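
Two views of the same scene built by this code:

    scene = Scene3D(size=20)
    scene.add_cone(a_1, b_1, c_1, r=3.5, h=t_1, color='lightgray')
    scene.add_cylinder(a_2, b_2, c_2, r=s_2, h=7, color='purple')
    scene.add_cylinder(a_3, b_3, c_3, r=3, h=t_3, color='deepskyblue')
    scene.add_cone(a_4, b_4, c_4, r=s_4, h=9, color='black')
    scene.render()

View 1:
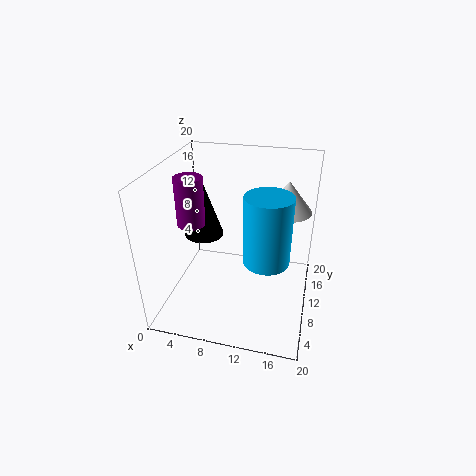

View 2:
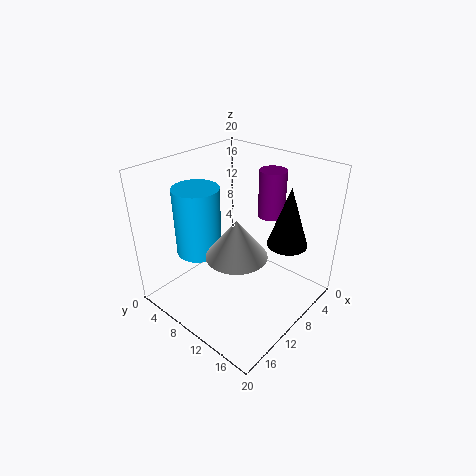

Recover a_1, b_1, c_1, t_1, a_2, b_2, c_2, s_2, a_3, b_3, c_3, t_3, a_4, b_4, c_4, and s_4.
a_1 = 16, b_1 = 15, c_1 = 12.5, t_1 = 4.5, a_2 = 3, b_2 = 10.5, c_2 = 11, s_2 = 2, a_3 = 14.5, b_3 = 7, c_3 = 9, t_3 = 9, a_4 = 3.5, b_4 = 14, c_4 = 7.5, s_4 = 3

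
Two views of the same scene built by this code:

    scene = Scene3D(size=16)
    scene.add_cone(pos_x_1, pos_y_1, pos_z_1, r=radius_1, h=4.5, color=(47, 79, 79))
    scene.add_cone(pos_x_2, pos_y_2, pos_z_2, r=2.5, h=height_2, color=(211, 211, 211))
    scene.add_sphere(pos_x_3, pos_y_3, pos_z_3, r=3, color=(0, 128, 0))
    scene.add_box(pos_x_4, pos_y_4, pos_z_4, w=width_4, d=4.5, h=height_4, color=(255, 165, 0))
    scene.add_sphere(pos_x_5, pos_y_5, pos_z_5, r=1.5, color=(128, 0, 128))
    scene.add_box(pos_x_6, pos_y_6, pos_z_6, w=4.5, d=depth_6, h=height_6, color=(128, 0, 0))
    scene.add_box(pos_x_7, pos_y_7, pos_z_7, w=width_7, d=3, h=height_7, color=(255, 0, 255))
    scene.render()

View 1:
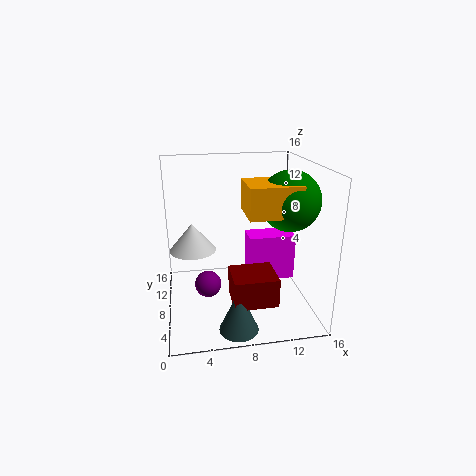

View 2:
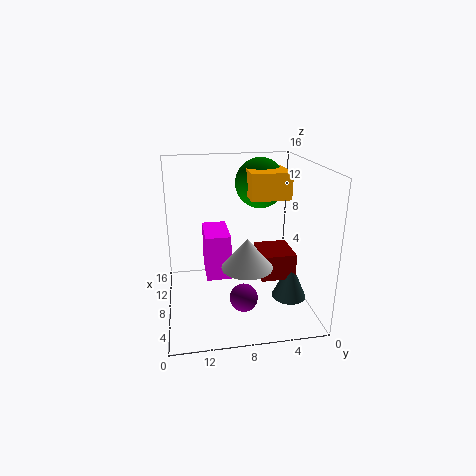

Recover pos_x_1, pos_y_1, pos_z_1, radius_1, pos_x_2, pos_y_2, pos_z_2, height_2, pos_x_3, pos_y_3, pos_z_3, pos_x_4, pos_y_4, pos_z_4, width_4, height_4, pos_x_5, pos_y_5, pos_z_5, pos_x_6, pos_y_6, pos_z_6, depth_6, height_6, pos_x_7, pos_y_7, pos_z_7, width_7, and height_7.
pos_x_1 = 7; pos_y_1 = 2; pos_z_1 = 0.5; radius_1 = 2; pos_x_2 = 3; pos_y_2 = 8; pos_z_2 = 7; height_2 = 3; pos_x_3 = 12.5; pos_y_3 = 4.5; pos_z_3 = 13; pos_x_4 = 8; pos_y_4 = 2; pos_z_4 = 12; width_4 = 5; height_4 = 3; pos_x_5 = 4.5; pos_y_5 = 8; pos_z_5 = 2.5; pos_x_6 = 6.5; pos_y_6 = 1.5; pos_z_6 = 3; depth_6 = 4; height_6 = 3; pos_x_7 = 9.5; pos_y_7 = 8.5; pos_z_7 = 2; width_7 = 5.5; height_7 = 5.5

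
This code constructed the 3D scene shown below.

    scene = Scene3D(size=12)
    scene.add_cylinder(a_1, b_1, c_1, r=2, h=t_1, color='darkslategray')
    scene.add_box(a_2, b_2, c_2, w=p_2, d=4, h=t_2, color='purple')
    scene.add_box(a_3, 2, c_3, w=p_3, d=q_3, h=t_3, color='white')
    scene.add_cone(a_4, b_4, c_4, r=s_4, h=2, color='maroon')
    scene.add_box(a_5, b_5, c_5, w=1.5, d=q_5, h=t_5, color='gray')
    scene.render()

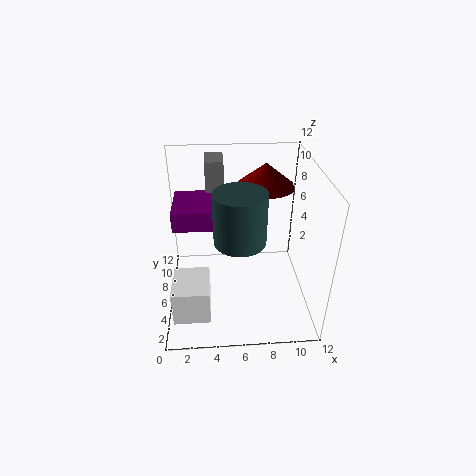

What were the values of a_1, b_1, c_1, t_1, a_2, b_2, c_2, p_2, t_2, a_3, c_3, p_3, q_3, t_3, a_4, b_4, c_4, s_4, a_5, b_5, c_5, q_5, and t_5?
a_1 = 6
b_1 = 4
c_1 = 7
t_1 = 4
a_2 = 1
b_2 = 4
c_2 = 8
p_2 = 3.5
t_2 = 1.5
a_3 = 0.5
c_3 = 0.5
p_3 = 3
q_3 = 3.5
t_3 = 3
a_4 = 8.5
b_4 = 8.5
c_4 = 9.5
s_4 = 2.5
a_5 = 3.5
b_5 = 7.5
c_5 = 8.5
q_5 = 2.5
t_5 = 3.5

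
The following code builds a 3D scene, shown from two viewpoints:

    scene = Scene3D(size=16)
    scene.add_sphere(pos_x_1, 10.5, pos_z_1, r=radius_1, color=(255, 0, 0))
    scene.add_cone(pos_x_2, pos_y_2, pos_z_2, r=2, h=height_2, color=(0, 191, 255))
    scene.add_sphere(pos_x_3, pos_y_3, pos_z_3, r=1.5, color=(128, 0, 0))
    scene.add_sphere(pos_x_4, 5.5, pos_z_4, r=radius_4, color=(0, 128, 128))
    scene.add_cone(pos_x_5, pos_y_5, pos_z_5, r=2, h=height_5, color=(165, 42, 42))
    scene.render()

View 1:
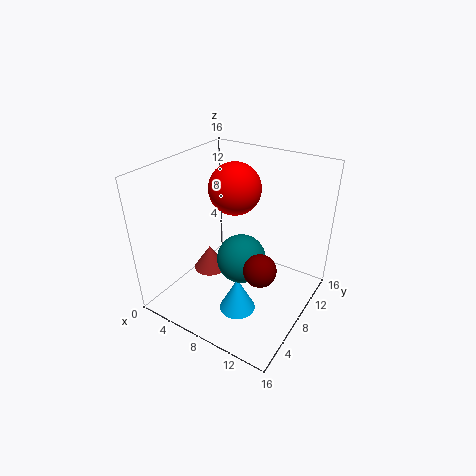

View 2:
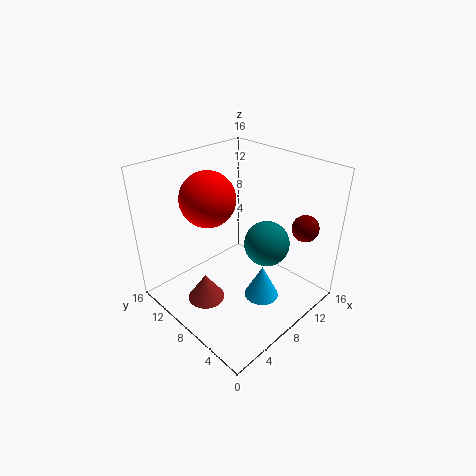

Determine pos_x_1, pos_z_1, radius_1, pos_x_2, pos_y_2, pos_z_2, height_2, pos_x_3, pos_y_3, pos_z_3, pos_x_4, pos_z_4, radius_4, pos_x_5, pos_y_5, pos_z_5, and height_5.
pos_x_1 = 6
pos_z_1 = 12.5
radius_1 = 3
pos_x_2 = 9.5
pos_y_2 = 5.5
pos_z_2 = 0.5
height_2 = 4
pos_x_3 = 13.5
pos_y_3 = 3
pos_z_3 = 9
pos_x_4 = 10
pos_z_4 = 7.5
radius_4 = 2.5
pos_x_5 = 3.5
pos_y_5 = 8.5
pos_z_5 = 2
height_5 = 3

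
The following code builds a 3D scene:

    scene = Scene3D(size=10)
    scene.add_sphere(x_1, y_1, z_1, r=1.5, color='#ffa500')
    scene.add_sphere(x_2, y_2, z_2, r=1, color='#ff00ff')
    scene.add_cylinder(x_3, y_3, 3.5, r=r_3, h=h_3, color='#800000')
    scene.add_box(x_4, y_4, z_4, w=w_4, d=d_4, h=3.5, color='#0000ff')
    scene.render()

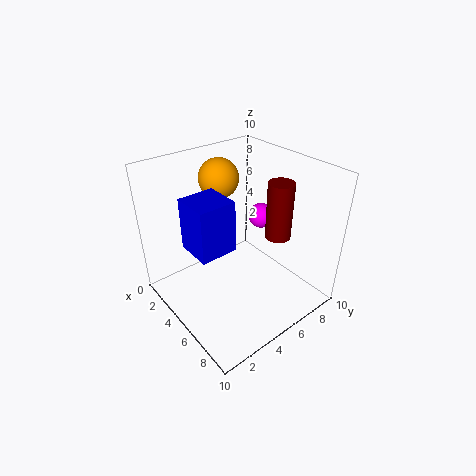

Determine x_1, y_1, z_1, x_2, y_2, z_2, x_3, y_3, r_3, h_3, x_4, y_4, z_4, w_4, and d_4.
x_1 = 1.5, y_1 = 6, z_1 = 8, x_2 = 3, y_2 = 9, z_2 = 4.5, x_3 = 5, y_3 = 9, r_3 = 1, h_3 = 4.5, x_4 = 3.5, y_4 = 1.5, z_4 = 5, w_4 = 2.5, d_4 = 2.5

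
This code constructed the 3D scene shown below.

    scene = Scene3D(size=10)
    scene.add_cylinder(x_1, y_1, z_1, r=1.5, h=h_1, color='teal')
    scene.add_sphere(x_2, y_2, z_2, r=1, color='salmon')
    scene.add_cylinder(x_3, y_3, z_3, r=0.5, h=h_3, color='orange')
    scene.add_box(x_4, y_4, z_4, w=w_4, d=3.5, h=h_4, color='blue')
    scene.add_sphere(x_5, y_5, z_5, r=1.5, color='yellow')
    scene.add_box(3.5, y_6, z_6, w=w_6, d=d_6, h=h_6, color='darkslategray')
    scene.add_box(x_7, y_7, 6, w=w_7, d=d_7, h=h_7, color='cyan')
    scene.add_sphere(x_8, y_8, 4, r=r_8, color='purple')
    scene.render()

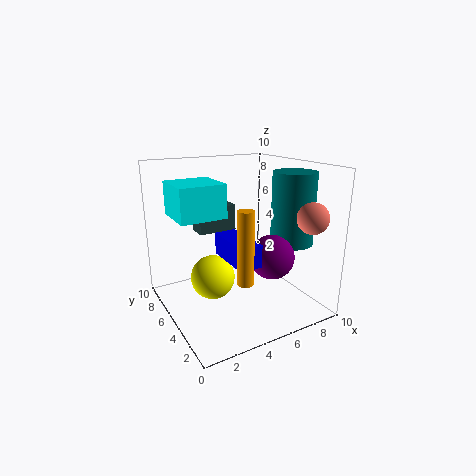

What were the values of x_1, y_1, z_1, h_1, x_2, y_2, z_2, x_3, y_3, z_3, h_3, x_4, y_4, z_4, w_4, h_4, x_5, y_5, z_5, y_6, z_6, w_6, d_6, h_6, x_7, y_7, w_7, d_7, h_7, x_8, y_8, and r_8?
x_1 = 8.5; y_1 = 3.5; z_1 = 4.5; h_1 = 5; x_2 = 8; y_2 = 1; z_2 = 7; x_3 = 3.5; y_3 = 1.5; z_3 = 3.5; h_3 = 4.5; x_4 = 3.5; y_4 = 2; z_4 = 4; w_4 = 1.5; h_4 = 1.5; x_5 = 3; y_5 = 5; z_5 = 2.5; y_6 = 8; z_6 = 4.5; w_6 = 3; d_6 = 1.5; h_6 = 2; x_7 = 1.5; y_7 = 6.5; w_7 = 3.5; d_7 = 3.5; h_7 = 2.5; x_8 = 6.5; y_8 = 3; r_8 = 1.5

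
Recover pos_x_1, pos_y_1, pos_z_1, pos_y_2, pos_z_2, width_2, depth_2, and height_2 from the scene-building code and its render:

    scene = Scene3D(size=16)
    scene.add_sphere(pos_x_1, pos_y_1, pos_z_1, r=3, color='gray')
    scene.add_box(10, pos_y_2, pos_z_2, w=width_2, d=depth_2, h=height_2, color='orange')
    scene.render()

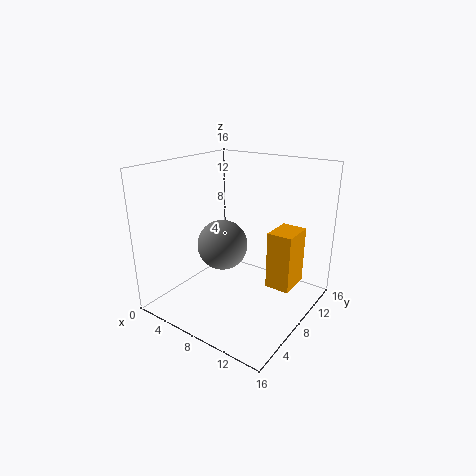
pos_x_1 = 5
pos_y_1 = 9
pos_z_1 = 6
pos_y_2 = 11
pos_z_2 = 1
width_2 = 3
depth_2 = 4
height_2 = 7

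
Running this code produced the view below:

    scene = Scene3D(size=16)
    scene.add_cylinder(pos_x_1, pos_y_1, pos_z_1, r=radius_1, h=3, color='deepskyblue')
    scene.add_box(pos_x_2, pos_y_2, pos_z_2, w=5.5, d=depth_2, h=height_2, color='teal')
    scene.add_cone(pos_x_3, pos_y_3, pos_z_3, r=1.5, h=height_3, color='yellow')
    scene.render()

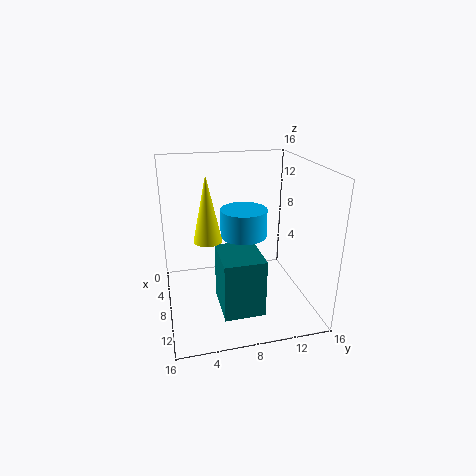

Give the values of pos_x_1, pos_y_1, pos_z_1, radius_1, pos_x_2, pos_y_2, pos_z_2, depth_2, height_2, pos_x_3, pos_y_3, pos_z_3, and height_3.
pos_x_1 = 8.5, pos_y_1 = 8.5, pos_z_1 = 8.5, radius_1 = 2.5, pos_x_2 = 7, pos_y_2 = 5.5, pos_z_2 = 0.5, depth_2 = 4.5, height_2 = 6.5, pos_x_3 = 9, pos_y_3 = 4.5, pos_z_3 = 8.5, height_3 = 7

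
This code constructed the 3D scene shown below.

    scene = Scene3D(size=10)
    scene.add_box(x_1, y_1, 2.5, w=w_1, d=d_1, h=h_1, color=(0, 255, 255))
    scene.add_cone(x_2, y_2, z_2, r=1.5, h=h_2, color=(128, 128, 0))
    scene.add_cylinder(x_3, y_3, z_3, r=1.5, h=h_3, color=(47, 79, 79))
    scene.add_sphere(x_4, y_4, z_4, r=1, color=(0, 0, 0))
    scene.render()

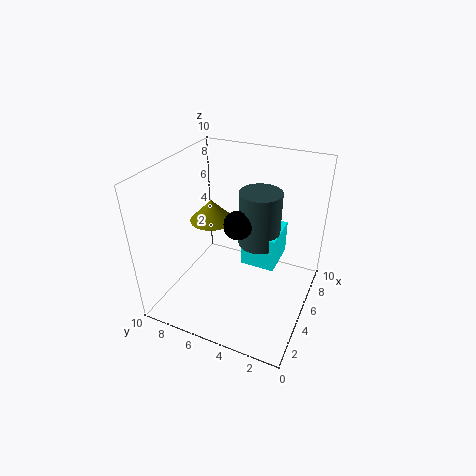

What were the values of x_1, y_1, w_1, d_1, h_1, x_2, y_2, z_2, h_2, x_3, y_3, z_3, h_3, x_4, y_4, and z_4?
x_1 = 5.5, y_1 = 2.5, w_1 = 3, d_1 = 2.5, h_1 = 2.5, x_2 = 5, y_2 = 7, z_2 = 6, h_2 = 1.5, x_3 = 6.5, y_3 = 4, z_3 = 4, h_3 = 4, x_4 = 5, y_4 = 5, z_4 = 6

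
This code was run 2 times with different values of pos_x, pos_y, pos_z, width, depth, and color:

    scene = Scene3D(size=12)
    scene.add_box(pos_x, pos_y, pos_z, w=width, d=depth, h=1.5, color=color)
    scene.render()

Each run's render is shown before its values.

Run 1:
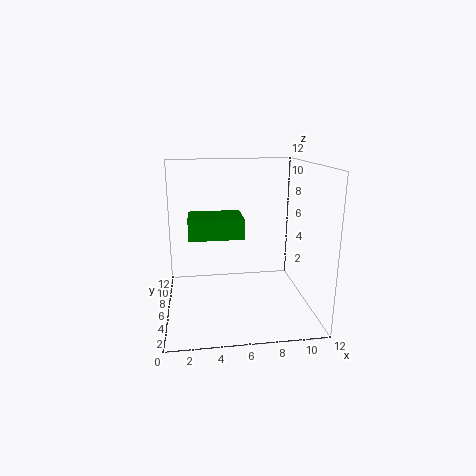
pos_x = 2; pos_y = 2.5; pos_z = 7; width = 4; depth = 3; color = 'green'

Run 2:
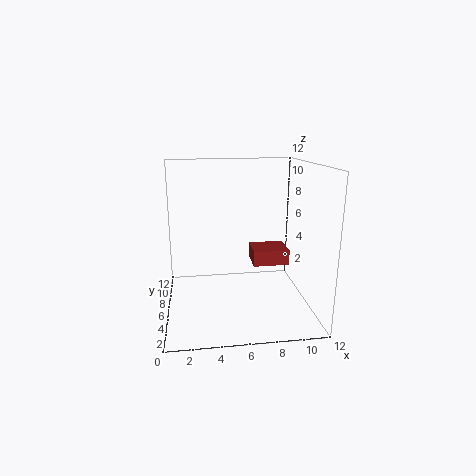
pos_x = 8; pos_y = 9; pos_z = 2; width = 3.5; depth = 3; color = 'brown'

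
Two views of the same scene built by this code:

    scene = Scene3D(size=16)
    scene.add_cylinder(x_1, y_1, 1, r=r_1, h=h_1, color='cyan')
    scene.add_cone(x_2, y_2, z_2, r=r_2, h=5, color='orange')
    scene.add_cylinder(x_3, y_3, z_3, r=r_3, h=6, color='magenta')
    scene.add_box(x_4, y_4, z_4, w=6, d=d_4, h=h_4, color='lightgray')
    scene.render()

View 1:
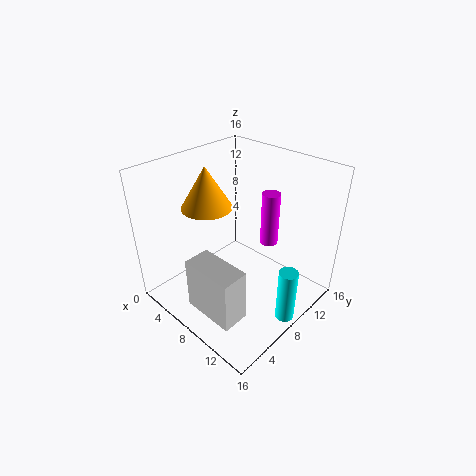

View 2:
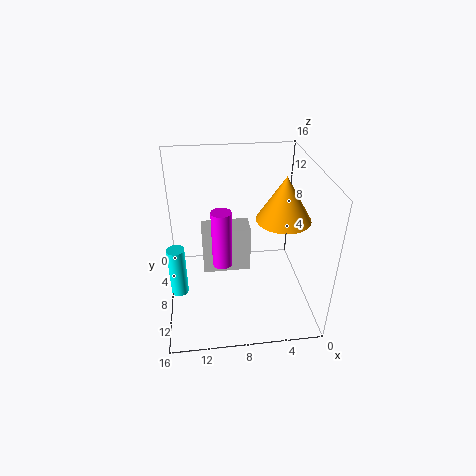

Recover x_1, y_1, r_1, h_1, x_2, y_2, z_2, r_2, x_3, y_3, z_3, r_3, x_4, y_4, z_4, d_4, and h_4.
x_1 = 15, y_1 = 8, r_1 = 1, h_1 = 6, x_2 = 3, y_2 = 8, z_2 = 10, r_2 = 3, x_3 = 10, y_3 = 11, z_3 = 7, r_3 = 1, x_4 = 6, y_4 = 2, z_4 = 1, d_4 = 3, h_4 = 6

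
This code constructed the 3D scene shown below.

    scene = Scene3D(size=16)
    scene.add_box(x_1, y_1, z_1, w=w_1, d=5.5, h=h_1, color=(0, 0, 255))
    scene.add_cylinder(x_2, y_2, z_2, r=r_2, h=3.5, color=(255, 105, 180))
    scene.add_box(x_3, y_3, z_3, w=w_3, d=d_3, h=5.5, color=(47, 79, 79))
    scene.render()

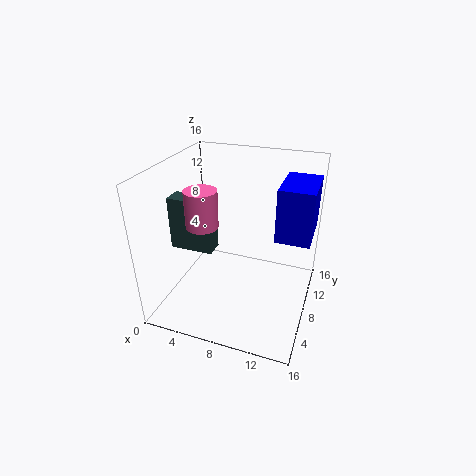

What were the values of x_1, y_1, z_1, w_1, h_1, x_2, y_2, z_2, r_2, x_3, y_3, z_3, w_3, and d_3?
x_1 = 12.5; y_1 = 6; z_1 = 9.5; w_1 = 3.5; h_1 = 5.5; x_2 = 6.5; y_2 = 2.5; z_2 = 12; r_2 = 1.5; x_3 = 2; y_3 = 4; z_3 = 8; w_3 = 4.5; d_3 = 2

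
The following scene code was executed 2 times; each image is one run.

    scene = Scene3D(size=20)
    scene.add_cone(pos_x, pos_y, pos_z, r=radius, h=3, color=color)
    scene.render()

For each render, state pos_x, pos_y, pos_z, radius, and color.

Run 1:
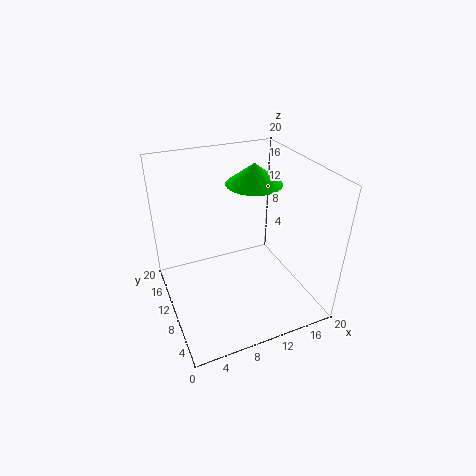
pos_x = 13.75; pos_y = 13; pos_z = 16.25; radius = 4; color = 'lime'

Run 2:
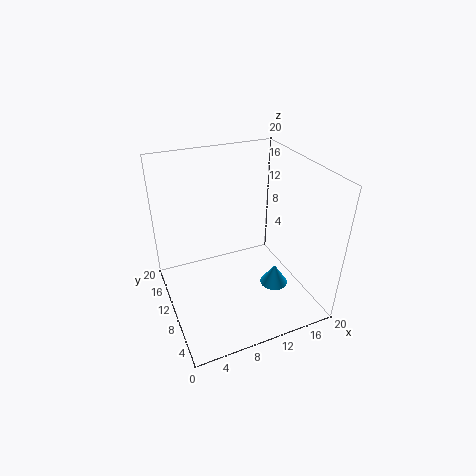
pos_x = 14.75; pos_y = 7.5; pos_z = 2.5; radius = 2; color = 'deepskyblue'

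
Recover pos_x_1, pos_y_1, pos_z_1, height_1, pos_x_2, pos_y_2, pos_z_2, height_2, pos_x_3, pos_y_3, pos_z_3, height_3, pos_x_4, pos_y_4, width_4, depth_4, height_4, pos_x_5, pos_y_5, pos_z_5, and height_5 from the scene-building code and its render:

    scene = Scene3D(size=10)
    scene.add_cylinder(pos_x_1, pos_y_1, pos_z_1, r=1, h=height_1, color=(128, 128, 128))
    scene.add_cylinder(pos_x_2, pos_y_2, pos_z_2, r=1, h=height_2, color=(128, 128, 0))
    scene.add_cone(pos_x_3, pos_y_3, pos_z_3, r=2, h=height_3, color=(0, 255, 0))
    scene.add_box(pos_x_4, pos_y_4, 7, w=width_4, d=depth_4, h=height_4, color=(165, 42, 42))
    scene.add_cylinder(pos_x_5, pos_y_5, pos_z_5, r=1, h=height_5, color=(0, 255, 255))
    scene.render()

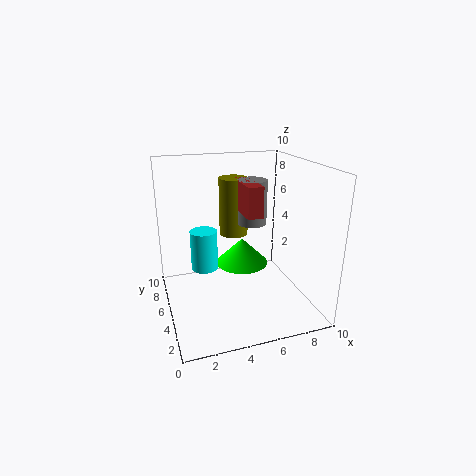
pos_x_1 = 6; pos_y_1 = 5; pos_z_1 = 6; height_1 = 3; pos_x_2 = 5; pos_y_2 = 6; pos_z_2 = 5; height_2 = 4; pos_x_3 = 6; pos_y_3 = 7; pos_z_3 = 2; height_3 = 2; pos_x_4 = 5; pos_y_4 = 3; width_4 = 1; depth_4 = 3; height_4 = 2; pos_x_5 = 3; pos_y_5 = 7; pos_z_5 = 2; height_5 = 3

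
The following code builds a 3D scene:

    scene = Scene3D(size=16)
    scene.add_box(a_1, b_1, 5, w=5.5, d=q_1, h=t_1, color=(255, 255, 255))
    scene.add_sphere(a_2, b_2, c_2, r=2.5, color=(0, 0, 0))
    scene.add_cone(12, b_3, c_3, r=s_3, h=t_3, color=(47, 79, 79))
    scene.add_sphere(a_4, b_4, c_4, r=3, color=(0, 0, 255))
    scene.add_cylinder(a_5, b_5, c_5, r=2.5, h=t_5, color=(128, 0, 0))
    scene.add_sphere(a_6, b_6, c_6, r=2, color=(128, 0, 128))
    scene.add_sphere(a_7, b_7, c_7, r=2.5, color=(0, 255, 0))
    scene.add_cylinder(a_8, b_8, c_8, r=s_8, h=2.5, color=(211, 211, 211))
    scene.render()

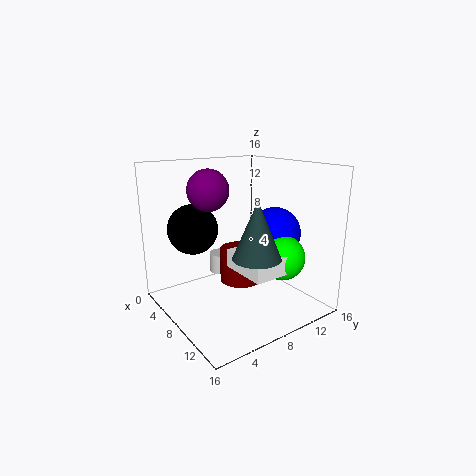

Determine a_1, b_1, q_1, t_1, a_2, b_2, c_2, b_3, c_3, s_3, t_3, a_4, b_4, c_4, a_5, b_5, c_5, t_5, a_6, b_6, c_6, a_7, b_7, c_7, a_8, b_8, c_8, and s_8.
a_1 = 8; b_1 = 6.5; q_1 = 5; t_1 = 2; a_2 = 8; b_2 = 2.5; c_2 = 10; b_3 = 7.5; c_3 = 7; s_3 = 2.5; t_3 = 6; a_4 = 9; b_4 = 12.5; c_4 = 8; a_5 = 6.5; b_5 = 9.5; c_5 = 2; t_5 = 4; a_6 = 9.5; b_6 = 3.5; c_6 = 14; a_7 = 11.5; b_7 = 11.5; c_7 = 6; a_8 = 2; b_8 = 9.5; c_8 = 1.5; s_8 = 1.5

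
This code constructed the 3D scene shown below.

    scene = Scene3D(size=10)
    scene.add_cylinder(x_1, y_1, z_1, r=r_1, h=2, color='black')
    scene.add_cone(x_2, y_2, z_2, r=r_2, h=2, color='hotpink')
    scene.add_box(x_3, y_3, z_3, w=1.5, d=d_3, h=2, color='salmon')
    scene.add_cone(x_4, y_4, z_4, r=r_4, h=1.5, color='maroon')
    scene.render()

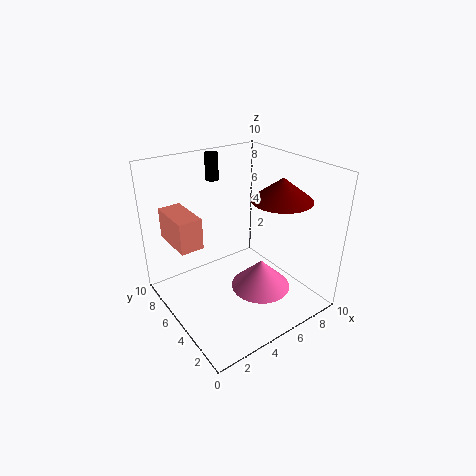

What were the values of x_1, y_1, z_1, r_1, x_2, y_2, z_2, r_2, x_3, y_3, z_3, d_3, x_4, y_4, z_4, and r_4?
x_1 = 5.5, y_1 = 9, z_1 = 8, r_1 = 0.5, x_2 = 5.5, y_2 = 3, z_2 = 2, r_2 = 2, x_3 = 0.5, y_3 = 4.5, z_3 = 5.5, d_3 = 3, x_4 = 7, y_4 = 3, z_4 = 8, r_4 = 2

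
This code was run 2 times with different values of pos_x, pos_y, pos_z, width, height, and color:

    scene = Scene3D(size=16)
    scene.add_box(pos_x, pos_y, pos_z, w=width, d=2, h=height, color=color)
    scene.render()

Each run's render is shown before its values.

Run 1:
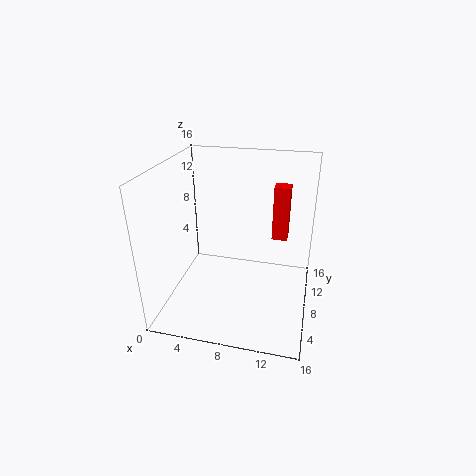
pos_x = 11, pos_y = 14, pos_z = 5, width = 2, height = 7, color = 'red'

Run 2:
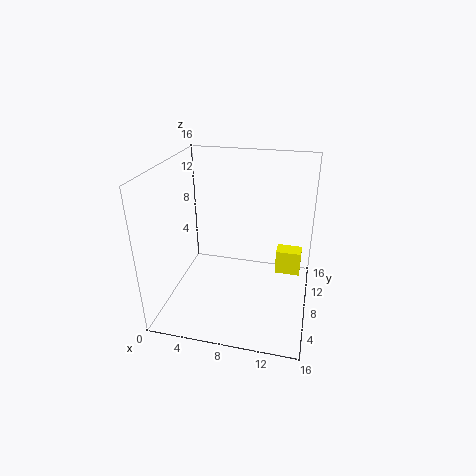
pos_x = 12, pos_y = 11, pos_z = 2, width = 3, height = 3, color = 'yellow'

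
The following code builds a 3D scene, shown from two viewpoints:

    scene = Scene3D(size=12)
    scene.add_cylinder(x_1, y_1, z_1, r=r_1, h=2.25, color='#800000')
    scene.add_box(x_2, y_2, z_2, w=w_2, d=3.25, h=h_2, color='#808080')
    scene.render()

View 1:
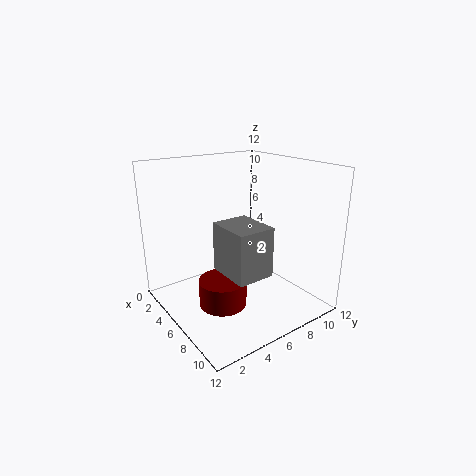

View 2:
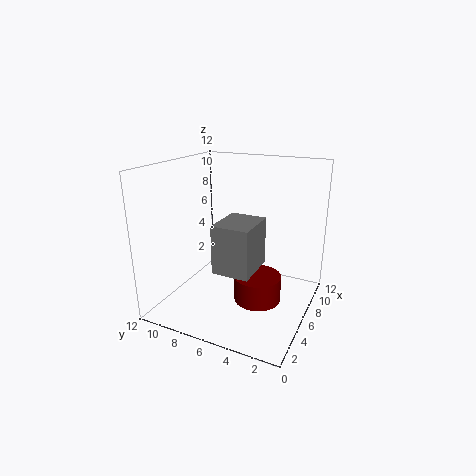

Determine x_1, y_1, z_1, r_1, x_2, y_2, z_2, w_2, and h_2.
x_1 = 6.25
y_1 = 4.25
z_1 = 0.5
r_1 = 2
x_2 = 4.5
y_2 = 4.5
z_2 = 3
w_2 = 4
h_2 = 4.25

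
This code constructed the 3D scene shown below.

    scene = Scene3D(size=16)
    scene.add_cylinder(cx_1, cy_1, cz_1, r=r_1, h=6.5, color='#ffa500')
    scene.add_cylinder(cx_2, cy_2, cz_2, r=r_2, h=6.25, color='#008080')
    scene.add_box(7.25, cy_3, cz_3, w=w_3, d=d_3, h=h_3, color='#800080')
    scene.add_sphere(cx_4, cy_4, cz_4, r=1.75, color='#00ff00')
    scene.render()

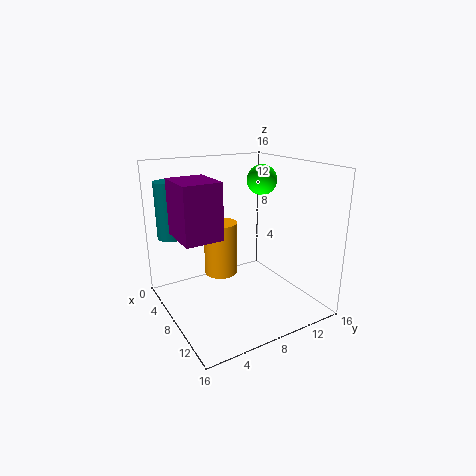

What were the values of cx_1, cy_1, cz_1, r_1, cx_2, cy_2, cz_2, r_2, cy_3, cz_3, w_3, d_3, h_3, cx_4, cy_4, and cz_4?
cx_1 = 4.25, cy_1 = 7.75, cz_1 = 2.25, r_1 = 2, cx_2 = 4, cy_2 = 1.75, cz_2 = 8, r_2 = 1.5, cy_3 = 0.5, cz_3 = 9.75, w_3 = 4.5, d_3 = 3.75, h_3 = 5.5, cx_4 = 6.25, cy_4 = 12.25, cz_4 = 13.75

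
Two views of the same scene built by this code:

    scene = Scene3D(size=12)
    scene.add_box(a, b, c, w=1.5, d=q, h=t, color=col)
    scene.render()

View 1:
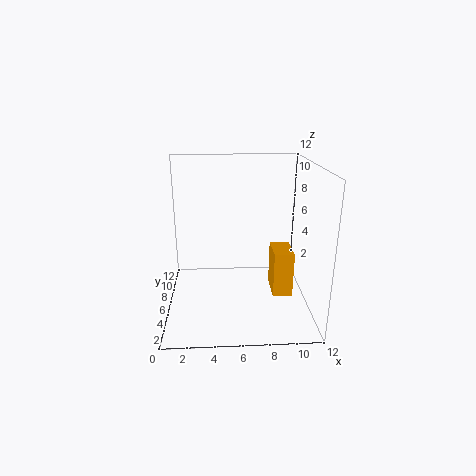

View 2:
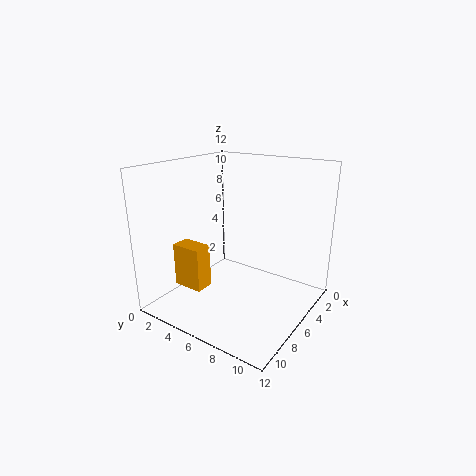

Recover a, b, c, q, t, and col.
a = 8.5, b = 2.5, c = 2.5, q = 2.5, t = 3.5, col = 'orange'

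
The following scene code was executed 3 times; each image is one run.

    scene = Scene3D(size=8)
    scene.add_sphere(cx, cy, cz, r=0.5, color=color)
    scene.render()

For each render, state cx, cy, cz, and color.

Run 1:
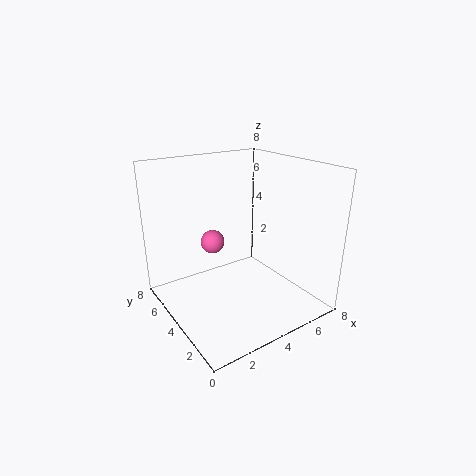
cx = 1; cy = 1.5; cz = 5.5; color = 'hotpink'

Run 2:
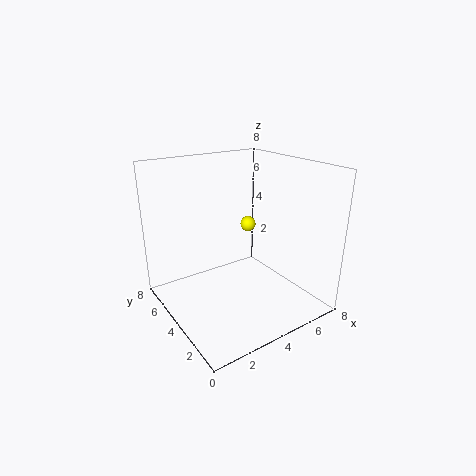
cx = 6.5; cy = 6.5; cz = 3.5; color = 'yellow'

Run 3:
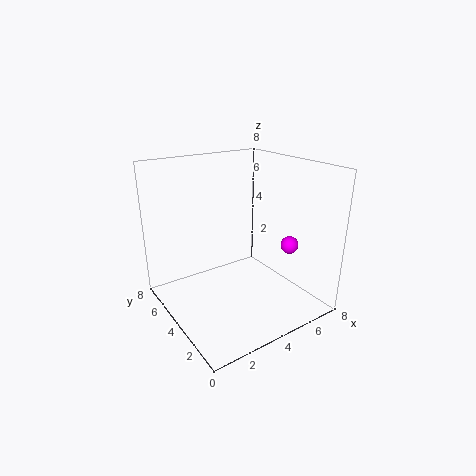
cx = 6.5; cy = 2.5; cz = 3.5; color = 'magenta'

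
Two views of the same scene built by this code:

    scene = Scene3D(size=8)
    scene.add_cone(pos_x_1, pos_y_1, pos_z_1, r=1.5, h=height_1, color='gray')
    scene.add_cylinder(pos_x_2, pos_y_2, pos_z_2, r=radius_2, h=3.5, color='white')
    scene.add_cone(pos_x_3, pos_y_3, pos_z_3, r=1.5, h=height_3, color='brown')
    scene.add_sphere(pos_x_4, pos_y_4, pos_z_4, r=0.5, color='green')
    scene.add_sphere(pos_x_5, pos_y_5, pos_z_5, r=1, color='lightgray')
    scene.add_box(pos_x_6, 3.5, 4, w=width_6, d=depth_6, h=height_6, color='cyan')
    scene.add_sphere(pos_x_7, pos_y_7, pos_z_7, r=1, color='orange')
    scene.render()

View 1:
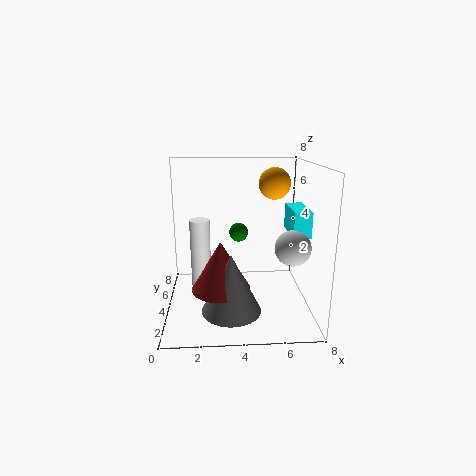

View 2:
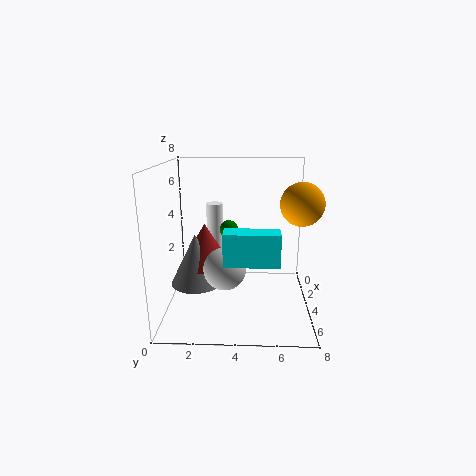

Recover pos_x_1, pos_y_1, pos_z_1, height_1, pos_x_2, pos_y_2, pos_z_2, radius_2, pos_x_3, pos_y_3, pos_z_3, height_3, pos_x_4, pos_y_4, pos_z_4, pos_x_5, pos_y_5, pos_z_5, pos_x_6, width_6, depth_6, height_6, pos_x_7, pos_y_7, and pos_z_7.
pos_x_1 = 3.5; pos_y_1 = 1.5; pos_z_1 = 1; height_1 = 3; pos_x_2 = 2; pos_y_2 = 2.5; pos_z_2 = 2; radius_2 = 0.5; pos_x_3 = 3; pos_y_3 = 2; pos_z_3 = 2; height_3 = 2.5; pos_x_4 = 4; pos_y_4 = 3.5; pos_z_4 = 4.5; pos_x_5 = 7; pos_y_5 = 3.5; pos_z_5 = 3.5; pos_x_6 = 7; width_6 = 1; depth_6 = 2.5; height_6 = 1.5; pos_x_7 = 6.5; pos_y_7 = 7; pos_z_7 = 6.5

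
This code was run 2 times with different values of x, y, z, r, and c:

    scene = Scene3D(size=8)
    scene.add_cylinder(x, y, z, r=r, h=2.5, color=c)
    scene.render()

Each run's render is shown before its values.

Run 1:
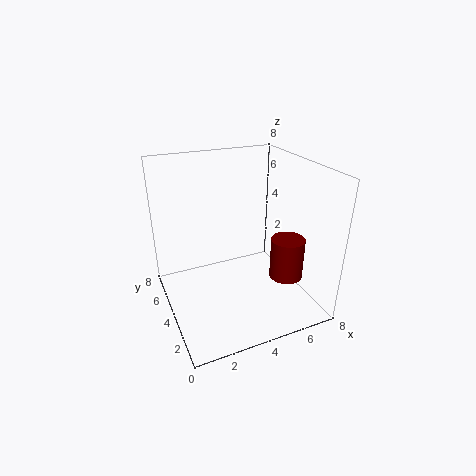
x = 7, y = 3.5, z = 1, r = 1, c = 'maroon'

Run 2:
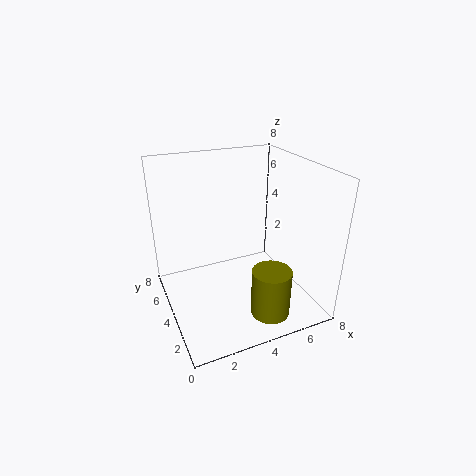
x = 4.5, y = 1, z = 1, r = 1, c = 'olive'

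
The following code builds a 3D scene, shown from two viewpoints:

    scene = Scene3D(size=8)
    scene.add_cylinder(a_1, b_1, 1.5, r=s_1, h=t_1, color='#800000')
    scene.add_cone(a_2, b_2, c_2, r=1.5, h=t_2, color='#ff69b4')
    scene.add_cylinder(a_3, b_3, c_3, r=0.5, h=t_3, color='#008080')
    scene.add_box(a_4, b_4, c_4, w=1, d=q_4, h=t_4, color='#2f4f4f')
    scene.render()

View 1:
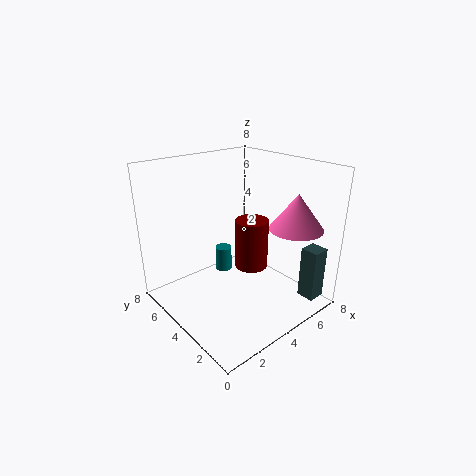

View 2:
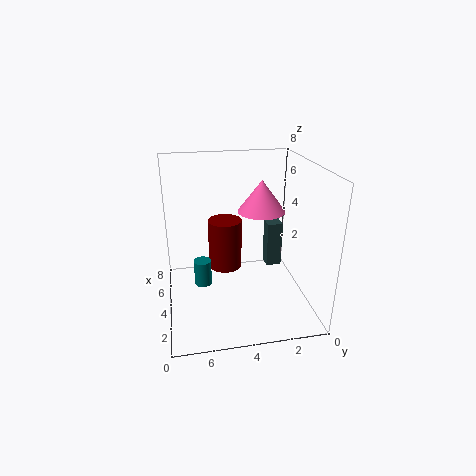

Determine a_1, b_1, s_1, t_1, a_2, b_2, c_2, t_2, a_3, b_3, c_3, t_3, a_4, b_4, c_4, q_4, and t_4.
a_1 = 5.5
b_1 = 4.5
s_1 = 1
t_1 = 3
a_2 = 6.5
b_2 = 2
c_2 = 4.5
t_2 = 2
a_3 = 4.5
b_3 = 6
c_3 = 1
t_3 = 1.5
a_4 = 6.5
b_4 = 0.5
c_4 = 0.5
q_4 = 1
t_4 = 3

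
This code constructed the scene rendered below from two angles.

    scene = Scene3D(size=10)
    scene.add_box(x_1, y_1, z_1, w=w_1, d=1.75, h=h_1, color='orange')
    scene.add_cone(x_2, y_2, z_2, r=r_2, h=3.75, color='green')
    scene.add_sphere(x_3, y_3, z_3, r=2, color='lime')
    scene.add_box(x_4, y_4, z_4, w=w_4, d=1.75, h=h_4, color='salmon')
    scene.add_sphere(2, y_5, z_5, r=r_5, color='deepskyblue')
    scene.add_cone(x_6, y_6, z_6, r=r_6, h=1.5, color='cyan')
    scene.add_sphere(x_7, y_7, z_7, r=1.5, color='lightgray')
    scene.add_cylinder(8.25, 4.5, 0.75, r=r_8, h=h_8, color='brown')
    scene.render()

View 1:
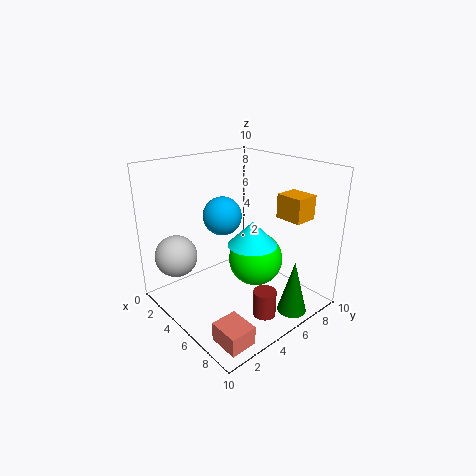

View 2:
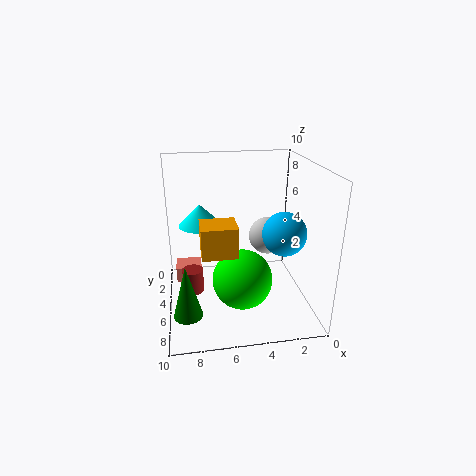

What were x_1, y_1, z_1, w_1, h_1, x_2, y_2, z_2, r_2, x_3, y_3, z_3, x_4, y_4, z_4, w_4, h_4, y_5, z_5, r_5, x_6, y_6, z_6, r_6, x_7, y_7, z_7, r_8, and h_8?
x_1 = 5.75, y_1 = 8, z_1 = 6, w_1 = 2, h_1 = 1.75, x_2 = 8.75, y_2 = 6.75, z_2 = 0.25, r_2 = 1, x_3 = 5, y_3 = 6.75, z_3 = 2.75, x_4 = 7.5, y_4 = 0.75, z_4 = 0.25, w_4 = 2, h_4 = 1.25, y_5 = 6, z_5 = 5.5, r_5 = 1.5, x_6 = 7.5, y_6 = 4, z_6 = 5.75, r_6 = 1.5, x_7 = 2, y_7 = 1.75, z_7 = 3.5, r_8 = 0.75, h_8 = 1.75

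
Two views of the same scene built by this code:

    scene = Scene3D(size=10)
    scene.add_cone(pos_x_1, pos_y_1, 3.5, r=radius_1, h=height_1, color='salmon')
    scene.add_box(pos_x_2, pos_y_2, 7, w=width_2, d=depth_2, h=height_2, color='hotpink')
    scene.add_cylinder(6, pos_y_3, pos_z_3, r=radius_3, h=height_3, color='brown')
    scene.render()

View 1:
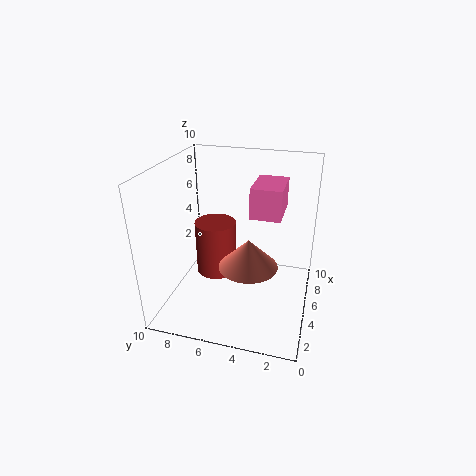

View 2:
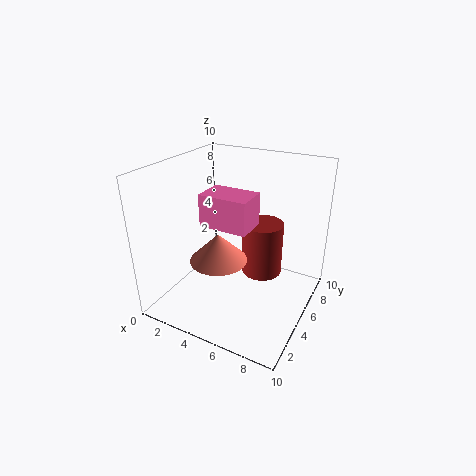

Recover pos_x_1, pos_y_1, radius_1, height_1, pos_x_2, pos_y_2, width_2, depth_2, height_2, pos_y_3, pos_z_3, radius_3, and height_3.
pos_x_1 = 4, pos_y_1 = 4, radius_1 = 2, height_1 = 2, pos_x_2 = 4, pos_y_2 = 2, width_2 = 3, depth_2 = 2, height_2 = 2, pos_y_3 = 7, pos_z_3 = 1.5, radius_3 = 1.5, height_3 = 4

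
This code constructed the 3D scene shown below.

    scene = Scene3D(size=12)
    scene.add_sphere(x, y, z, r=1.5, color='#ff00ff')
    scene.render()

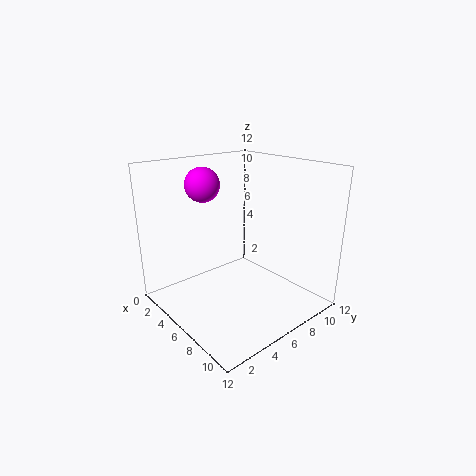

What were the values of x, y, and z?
x = 2.5; y = 5; z = 10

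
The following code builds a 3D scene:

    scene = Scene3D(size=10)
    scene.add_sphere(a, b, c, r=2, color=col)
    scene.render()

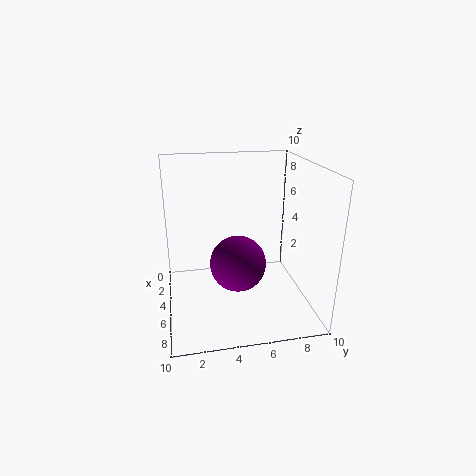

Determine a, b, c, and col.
a = 5, b = 5, c = 3, col = 'purple'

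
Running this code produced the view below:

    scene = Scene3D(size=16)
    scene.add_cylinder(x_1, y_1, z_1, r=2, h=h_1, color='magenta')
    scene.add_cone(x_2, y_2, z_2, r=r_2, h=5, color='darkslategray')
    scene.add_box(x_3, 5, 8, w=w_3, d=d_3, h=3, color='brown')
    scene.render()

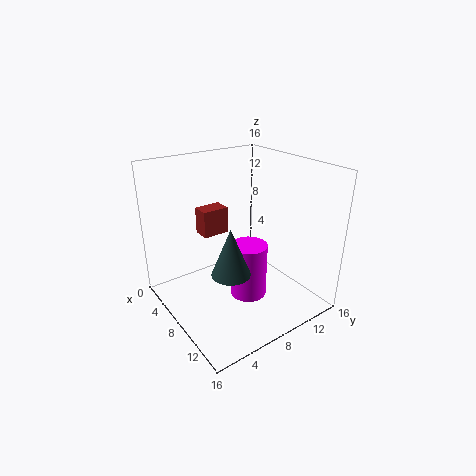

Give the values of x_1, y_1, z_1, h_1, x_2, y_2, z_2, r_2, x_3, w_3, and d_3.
x_1 = 10; y_1 = 8; z_1 = 2; h_1 = 6; x_2 = 11; y_2 = 5; z_2 = 6; r_2 = 2; x_3 = 4; w_3 = 2; d_3 = 3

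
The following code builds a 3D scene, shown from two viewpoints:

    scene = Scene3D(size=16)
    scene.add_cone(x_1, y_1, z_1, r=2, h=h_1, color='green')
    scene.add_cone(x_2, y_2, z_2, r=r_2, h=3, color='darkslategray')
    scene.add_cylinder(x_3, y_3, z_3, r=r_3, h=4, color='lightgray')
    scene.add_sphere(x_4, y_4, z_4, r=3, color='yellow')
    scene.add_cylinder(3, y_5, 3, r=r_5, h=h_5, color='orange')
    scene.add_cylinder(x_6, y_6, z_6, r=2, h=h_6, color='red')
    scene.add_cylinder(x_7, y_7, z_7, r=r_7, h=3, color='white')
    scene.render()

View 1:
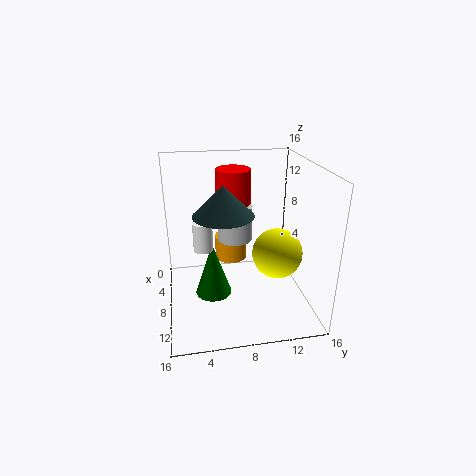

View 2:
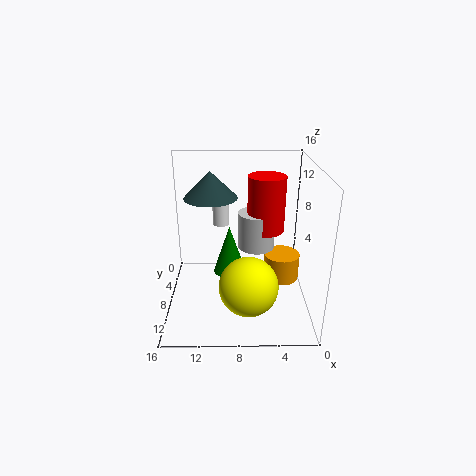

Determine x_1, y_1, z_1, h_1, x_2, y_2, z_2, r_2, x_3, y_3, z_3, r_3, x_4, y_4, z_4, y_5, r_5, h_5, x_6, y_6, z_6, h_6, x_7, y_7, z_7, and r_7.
x_1 = 9; y_1 = 5; z_1 = 2; h_1 = 6; x_2 = 11; y_2 = 6; z_2 = 12; r_2 = 3; x_3 = 6; y_3 = 8; z_3 = 7; r_3 = 2; x_4 = 7; y_4 = 13; z_4 = 5; y_5 = 8; r_5 = 2; h_5 = 3; x_6 = 5; y_6 = 8; z_6 = 9; h_6 = 6; x_7 = 10; y_7 = 4; z_7 = 8; r_7 = 1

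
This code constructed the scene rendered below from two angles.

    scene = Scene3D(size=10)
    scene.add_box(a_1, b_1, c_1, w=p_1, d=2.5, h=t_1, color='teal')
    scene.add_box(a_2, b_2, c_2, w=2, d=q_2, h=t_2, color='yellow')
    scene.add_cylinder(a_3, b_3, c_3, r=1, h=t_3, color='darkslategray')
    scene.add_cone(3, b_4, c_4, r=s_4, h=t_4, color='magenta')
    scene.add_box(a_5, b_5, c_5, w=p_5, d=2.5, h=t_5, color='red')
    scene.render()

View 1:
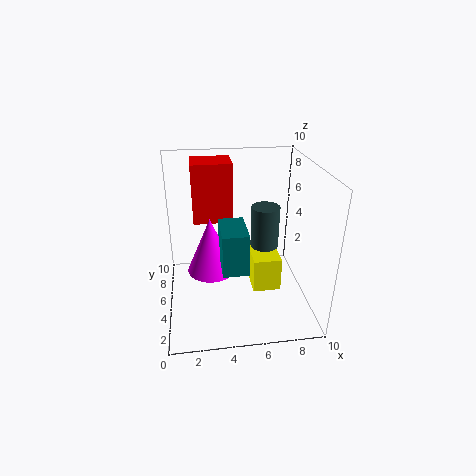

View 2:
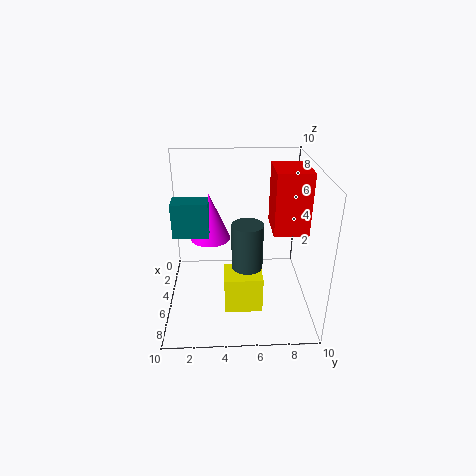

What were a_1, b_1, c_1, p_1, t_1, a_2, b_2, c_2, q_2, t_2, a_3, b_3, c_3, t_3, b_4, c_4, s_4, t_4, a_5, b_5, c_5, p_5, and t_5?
a_1 = 3.5; b_1 = 0.5; c_1 = 5; p_1 = 1.5; t_1 = 2.5; a_2 = 6; b_2 = 4; c_2 = 1; q_2 = 2.5; t_2 = 2.5; a_3 = 7; b_3 = 5.5; c_3 = 4; t_3 = 3; b_4 = 3; c_4 = 4; s_4 = 1.5; t_4 = 3.5; a_5 = 2; b_5 = 7.5; c_5 = 5; p_5 = 3; t_5 = 4.5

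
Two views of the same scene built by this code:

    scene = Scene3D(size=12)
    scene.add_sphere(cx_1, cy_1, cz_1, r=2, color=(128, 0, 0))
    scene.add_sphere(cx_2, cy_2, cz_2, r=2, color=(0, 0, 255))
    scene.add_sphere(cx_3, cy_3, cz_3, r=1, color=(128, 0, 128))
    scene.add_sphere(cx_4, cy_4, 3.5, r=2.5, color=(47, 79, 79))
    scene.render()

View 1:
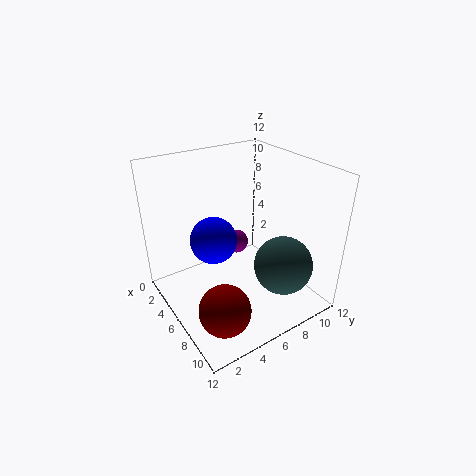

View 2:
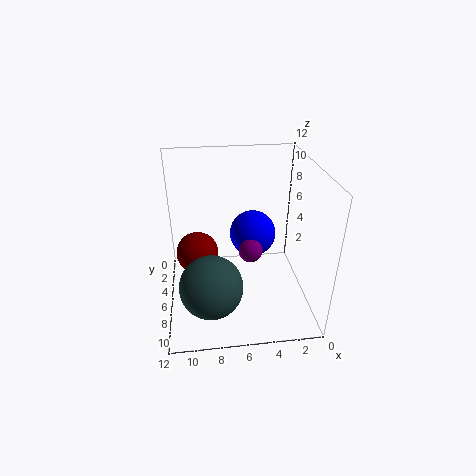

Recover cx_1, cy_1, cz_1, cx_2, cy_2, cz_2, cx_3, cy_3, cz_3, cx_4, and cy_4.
cx_1 = 9.5
cy_1 = 2.5
cz_1 = 2.5
cx_2 = 4.5
cy_2 = 4.5
cz_2 = 5.5
cx_3 = 5
cy_3 = 6.5
cz_3 = 5
cx_4 = 8.5
cy_4 = 9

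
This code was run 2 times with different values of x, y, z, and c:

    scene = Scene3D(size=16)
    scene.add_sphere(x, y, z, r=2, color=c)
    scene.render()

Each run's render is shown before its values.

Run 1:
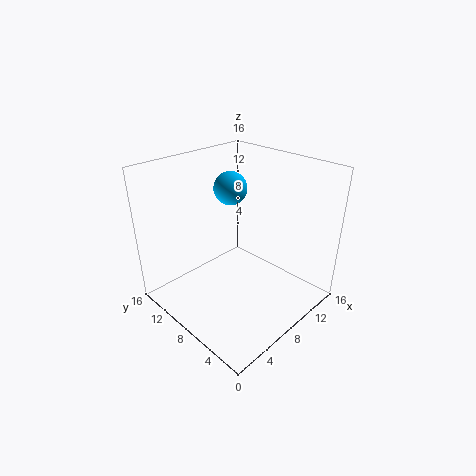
x = 10.75; y = 12; z = 12; c = 'deepskyblue'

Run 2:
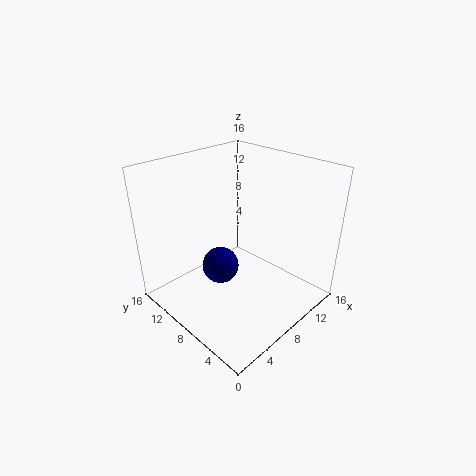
x = 5.75; y = 8.5; z = 5.25; c = 'navy'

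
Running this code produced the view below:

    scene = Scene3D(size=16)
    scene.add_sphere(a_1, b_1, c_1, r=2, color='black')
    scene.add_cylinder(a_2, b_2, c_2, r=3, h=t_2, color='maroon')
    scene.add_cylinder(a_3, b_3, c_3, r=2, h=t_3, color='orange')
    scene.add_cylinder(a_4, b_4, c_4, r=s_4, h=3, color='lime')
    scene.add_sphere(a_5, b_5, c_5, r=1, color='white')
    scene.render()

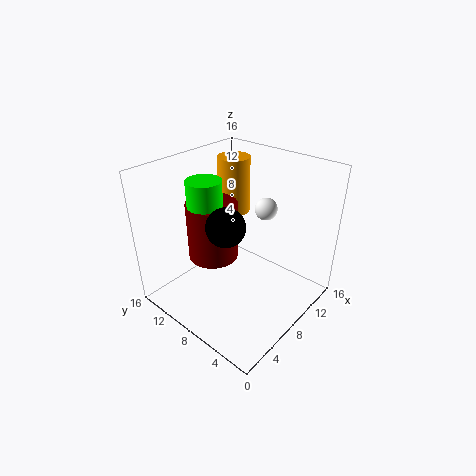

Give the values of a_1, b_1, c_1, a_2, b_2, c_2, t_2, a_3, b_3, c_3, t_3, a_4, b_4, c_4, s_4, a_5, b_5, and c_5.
a_1 = 5, b_1 = 7, c_1 = 11, a_2 = 8, b_2 = 12, c_2 = 4, t_2 = 7, a_3 = 13, b_3 = 13, c_3 = 8, t_3 = 7, a_4 = 7, b_4 = 12, c_4 = 11, s_4 = 2, a_5 = 6, b_5 = 3, c_5 = 14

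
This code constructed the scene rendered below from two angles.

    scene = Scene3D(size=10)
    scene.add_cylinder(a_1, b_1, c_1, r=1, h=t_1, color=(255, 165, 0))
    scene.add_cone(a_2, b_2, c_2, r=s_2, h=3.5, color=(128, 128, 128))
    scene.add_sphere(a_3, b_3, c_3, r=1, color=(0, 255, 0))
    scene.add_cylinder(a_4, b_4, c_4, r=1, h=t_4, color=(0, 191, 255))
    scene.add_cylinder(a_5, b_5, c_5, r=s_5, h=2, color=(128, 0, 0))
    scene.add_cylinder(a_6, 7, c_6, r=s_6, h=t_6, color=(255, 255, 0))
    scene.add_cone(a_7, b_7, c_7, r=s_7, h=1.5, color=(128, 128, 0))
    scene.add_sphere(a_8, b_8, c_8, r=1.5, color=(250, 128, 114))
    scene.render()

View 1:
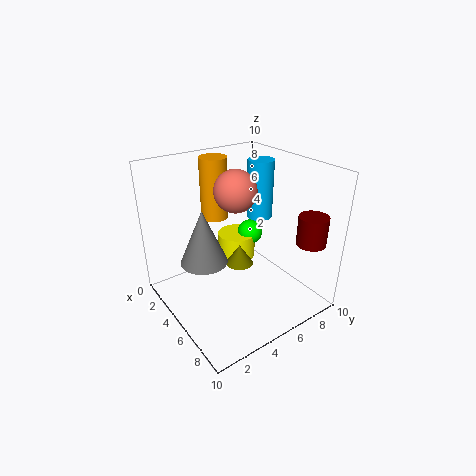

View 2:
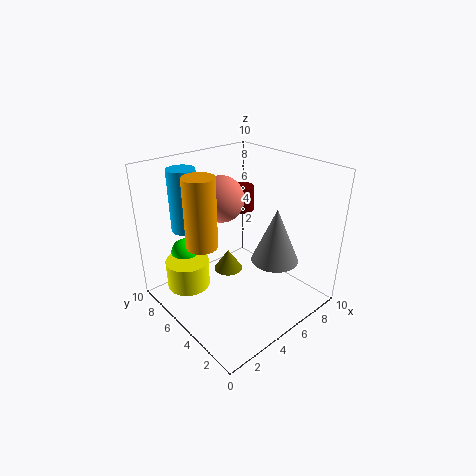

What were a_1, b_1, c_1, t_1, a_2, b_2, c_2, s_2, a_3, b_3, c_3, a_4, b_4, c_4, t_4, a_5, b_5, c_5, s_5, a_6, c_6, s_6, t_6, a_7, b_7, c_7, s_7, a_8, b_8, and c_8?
a_1 = 2, b_1 = 5, c_1 = 5.5, t_1 = 4.5, a_2 = 5.5, b_2 = 2, c_2 = 4.5, s_2 = 1.5, a_3 = 2.5, b_3 = 8, c_3 = 3.5, a_4 = 3, b_4 = 8.5, c_4 = 5, t_4 = 4.5, a_5 = 8.5, b_5 = 8.5, c_5 = 5, s_5 = 1, a_6 = 2, c_6 = 1.5, s_6 = 1.5, t_6 = 2, a_7 = 4.5, b_7 = 5.5, c_7 = 2.5, s_7 = 1, a_8 = 4, b_8 = 5.5, c_8 = 8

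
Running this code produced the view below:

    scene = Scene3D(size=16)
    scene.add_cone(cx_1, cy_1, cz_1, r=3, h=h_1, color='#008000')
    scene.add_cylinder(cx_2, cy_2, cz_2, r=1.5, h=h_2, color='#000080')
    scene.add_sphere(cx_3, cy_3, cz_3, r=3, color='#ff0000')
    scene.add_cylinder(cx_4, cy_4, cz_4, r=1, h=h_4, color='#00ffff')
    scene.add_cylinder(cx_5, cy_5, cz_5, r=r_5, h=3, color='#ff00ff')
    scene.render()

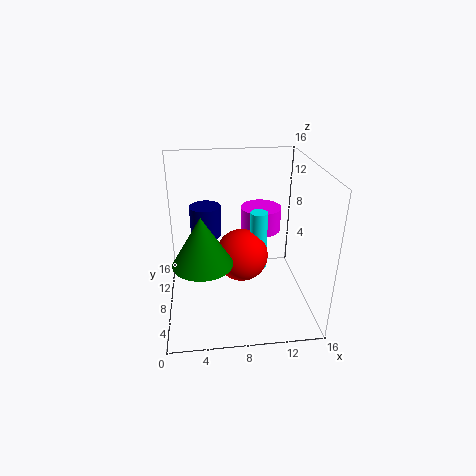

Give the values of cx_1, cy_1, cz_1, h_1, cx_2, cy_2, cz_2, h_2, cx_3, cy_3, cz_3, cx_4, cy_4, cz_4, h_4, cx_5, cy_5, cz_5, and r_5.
cx_1 = 4; cy_1 = 4; cz_1 = 7.5; h_1 = 5; cx_2 = 4.5; cy_2 = 5.5; cz_2 = 10; h_2 = 3; cx_3 = 8.5; cy_3 = 8.5; cz_3 = 5.5; cx_4 = 10.5; cy_4 = 9; cz_4 = 3.5; h_4 = 7; cx_5 = 11.5; cy_5 = 13; cz_5 = 6.5; r_5 = 2.5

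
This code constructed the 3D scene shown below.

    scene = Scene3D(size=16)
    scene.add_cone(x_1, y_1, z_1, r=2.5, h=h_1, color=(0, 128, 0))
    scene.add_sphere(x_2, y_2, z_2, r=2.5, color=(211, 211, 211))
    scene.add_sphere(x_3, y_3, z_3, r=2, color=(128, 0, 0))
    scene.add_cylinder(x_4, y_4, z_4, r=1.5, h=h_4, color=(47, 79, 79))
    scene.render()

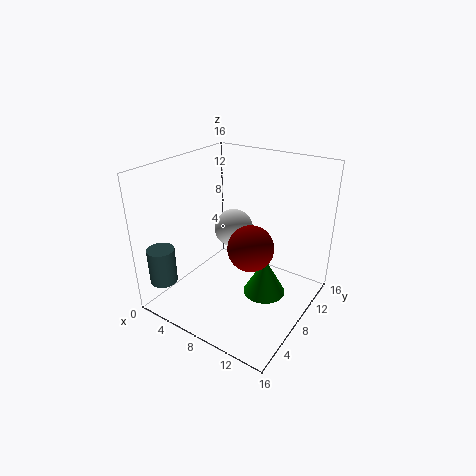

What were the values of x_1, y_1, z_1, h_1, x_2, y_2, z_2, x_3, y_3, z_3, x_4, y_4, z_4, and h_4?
x_1 = 10.5
y_1 = 10
z_1 = 0.5
h_1 = 4.5
x_2 = 4
y_2 = 13
z_2 = 6
x_3 = 13
y_3 = 2.5
z_3 = 11
x_4 = 2
y_4 = 2
z_4 = 3.5
h_4 = 4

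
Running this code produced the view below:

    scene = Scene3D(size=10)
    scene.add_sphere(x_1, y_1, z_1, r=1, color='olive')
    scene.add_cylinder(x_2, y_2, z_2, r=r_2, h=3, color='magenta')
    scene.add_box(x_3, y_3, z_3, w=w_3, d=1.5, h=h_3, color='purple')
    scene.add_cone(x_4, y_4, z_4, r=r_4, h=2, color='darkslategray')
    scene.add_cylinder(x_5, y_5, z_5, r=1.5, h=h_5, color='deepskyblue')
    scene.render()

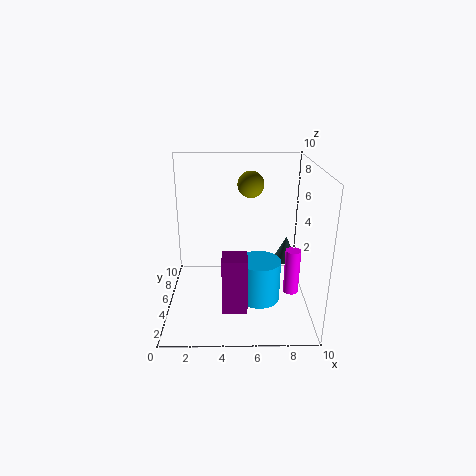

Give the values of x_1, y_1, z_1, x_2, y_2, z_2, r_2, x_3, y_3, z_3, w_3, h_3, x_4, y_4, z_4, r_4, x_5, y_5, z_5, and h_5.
x_1 = 6; y_1 = 8; z_1 = 8; x_2 = 8.5; y_2 = 3; z_2 = 2; r_2 = 0.5; x_3 = 4; y_3 = 0.5; z_3 = 2; w_3 = 1.5; h_3 = 3.5; x_4 = 9; y_4 = 8.5; z_4 = 1.5; r_4 = 1; x_5 = 6.5; y_5 = 4.5; z_5 = 0.5; h_5 = 3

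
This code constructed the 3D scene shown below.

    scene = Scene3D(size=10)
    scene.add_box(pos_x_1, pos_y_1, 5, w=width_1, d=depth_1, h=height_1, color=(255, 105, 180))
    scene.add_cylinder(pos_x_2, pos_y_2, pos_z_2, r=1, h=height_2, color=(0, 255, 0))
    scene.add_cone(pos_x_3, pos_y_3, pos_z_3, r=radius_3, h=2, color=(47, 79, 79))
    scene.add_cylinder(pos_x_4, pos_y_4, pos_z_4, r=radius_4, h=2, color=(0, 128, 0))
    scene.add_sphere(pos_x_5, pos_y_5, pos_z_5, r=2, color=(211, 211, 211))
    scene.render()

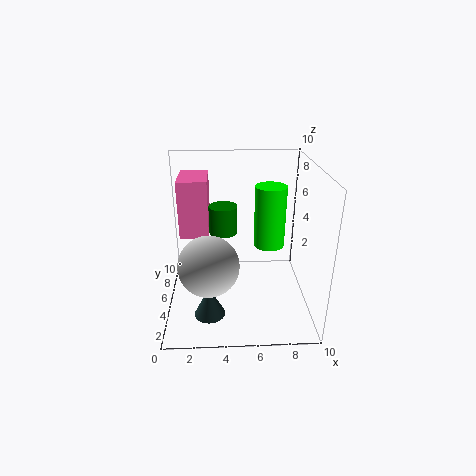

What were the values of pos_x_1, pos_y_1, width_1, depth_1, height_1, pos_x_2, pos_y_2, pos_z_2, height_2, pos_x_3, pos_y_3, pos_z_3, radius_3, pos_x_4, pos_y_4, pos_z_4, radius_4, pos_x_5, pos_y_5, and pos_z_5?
pos_x_1 = 1, pos_y_1 = 5, width_1 = 2, depth_1 = 3, height_1 = 4, pos_x_2 = 7, pos_y_2 = 4, pos_z_2 = 5, height_2 = 4, pos_x_3 = 3, pos_y_3 = 2, pos_z_3 = 1, radius_3 = 1, pos_x_4 = 4, pos_y_4 = 6, pos_z_4 = 5, radius_4 = 1, pos_x_5 = 3, pos_y_5 = 3, pos_z_5 = 4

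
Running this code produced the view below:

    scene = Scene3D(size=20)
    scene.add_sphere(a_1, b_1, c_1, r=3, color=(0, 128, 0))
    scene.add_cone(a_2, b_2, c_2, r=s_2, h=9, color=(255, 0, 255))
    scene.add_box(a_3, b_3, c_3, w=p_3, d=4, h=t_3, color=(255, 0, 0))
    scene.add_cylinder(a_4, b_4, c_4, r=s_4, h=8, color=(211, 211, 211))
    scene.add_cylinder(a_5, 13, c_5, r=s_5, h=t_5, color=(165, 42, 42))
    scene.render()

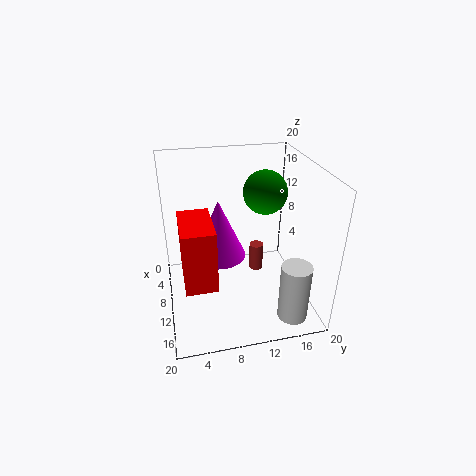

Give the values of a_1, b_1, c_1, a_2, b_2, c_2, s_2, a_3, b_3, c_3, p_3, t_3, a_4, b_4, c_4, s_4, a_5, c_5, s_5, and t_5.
a_1 = 9, b_1 = 14, c_1 = 16, a_2 = 6, b_2 = 8, c_2 = 5, s_2 = 4, a_3 = 10, b_3 = 2, c_3 = 7, p_3 = 7, t_3 = 8, a_4 = 17, b_4 = 16, c_4 = 1, s_4 = 2, a_5 = 9, c_5 = 4, s_5 = 1, t_5 = 4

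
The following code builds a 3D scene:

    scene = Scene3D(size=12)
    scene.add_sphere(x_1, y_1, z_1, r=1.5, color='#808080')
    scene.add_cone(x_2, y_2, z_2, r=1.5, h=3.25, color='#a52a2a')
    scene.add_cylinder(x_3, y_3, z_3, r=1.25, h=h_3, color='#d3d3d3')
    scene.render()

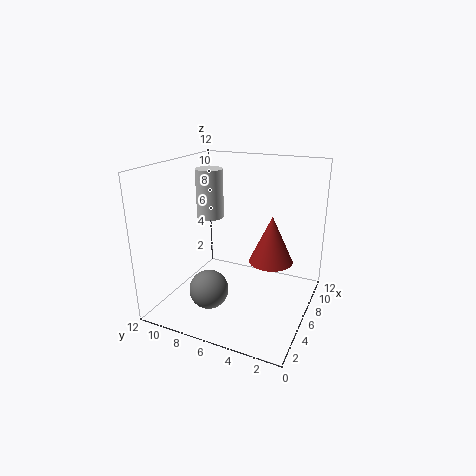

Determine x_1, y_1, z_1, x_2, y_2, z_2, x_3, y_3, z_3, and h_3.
x_1 = 2.25, y_1 = 6.75, z_1 = 3, x_2 = 2.75, y_2 = 2, z_2 = 6.25, x_3 = 8.5, y_3 = 10, z_3 = 6.5, h_3 = 4.5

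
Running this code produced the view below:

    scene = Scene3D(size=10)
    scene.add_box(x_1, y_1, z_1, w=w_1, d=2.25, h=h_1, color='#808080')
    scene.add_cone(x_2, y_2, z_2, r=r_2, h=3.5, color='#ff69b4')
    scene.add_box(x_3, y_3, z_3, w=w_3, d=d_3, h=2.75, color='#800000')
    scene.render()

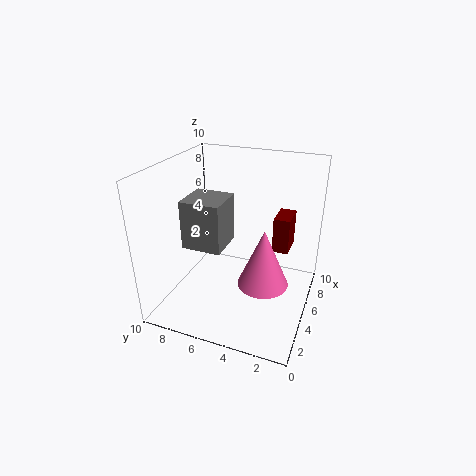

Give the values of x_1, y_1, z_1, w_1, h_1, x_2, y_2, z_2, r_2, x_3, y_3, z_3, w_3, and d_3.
x_1 = 0.25; y_1 = 4.25; z_1 = 6.5; w_1 = 2.25; h_1 = 2.75; x_2 = 2; y_2 = 2.25; z_2 = 4; r_2 = 1.5; x_3 = 7.75; y_3 = 2; z_3 = 2.75; w_3 = 2.25; d_3 = 1.25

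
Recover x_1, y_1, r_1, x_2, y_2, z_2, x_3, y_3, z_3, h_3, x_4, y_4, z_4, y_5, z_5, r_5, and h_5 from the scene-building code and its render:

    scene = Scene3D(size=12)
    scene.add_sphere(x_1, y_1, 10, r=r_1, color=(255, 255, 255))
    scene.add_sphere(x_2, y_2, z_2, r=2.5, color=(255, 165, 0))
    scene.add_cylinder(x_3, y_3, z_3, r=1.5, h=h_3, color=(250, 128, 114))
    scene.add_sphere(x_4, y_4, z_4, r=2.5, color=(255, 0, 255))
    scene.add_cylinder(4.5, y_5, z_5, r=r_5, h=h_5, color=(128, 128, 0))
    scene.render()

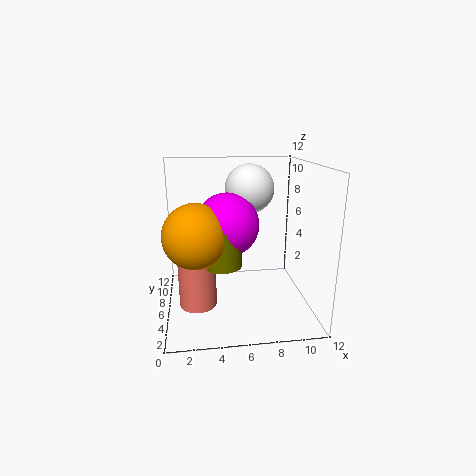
x_1 = 7, y_1 = 6.5, r_1 = 2, x_2 = 2.5, y_2 = 4, z_2 = 7, x_3 = 2.5, y_3 = 4.5, z_3 = 1, h_3 = 4.5, x_4 = 5, y_4 = 5, z_4 = 7.5, y_5 = 4, z_5 = 4.5, r_5 = 1.5, h_5 = 3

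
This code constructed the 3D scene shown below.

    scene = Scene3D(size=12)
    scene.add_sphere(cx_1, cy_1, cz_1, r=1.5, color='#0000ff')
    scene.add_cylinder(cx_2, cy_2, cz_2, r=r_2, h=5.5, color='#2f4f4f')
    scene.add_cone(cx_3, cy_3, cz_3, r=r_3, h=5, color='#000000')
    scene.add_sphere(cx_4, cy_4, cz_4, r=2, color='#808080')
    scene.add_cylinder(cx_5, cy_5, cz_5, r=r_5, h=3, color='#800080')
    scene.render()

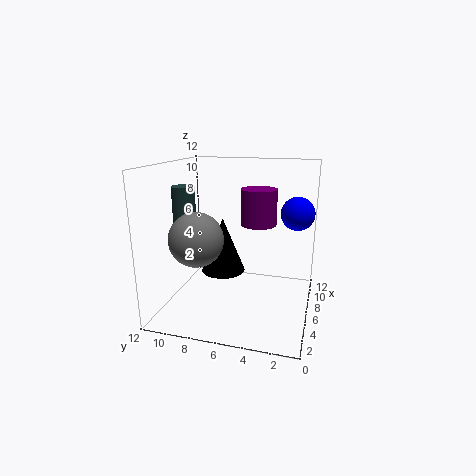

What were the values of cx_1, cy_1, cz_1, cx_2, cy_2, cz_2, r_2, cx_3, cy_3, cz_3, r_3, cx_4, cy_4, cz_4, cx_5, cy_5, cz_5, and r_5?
cx_1 = 9.5; cy_1 = 1.5; cz_1 = 7.5; cx_2 = 6.5; cy_2 = 11; cz_2 = 4.5; r_2 = 1; cx_3 = 8; cy_3 = 8; cz_3 = 2; r_3 = 2; cx_4 = 2; cy_4 = 8; cz_4 = 7; cx_5 = 7; cy_5 = 4.5; cz_5 = 7; r_5 = 1.5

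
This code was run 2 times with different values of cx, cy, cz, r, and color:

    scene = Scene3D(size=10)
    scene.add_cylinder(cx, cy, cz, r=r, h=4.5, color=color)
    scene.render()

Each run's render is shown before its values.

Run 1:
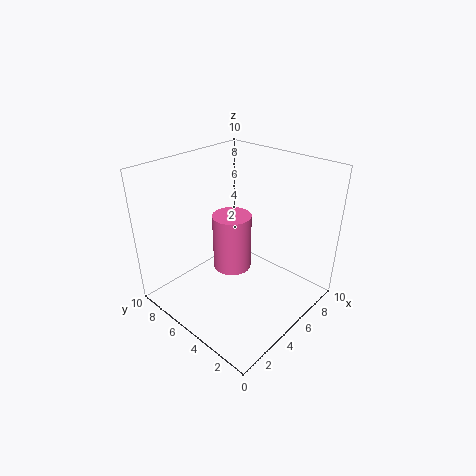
cx = 6.5; cy = 7; cz = 1; r = 1.5; color = 'hotpink'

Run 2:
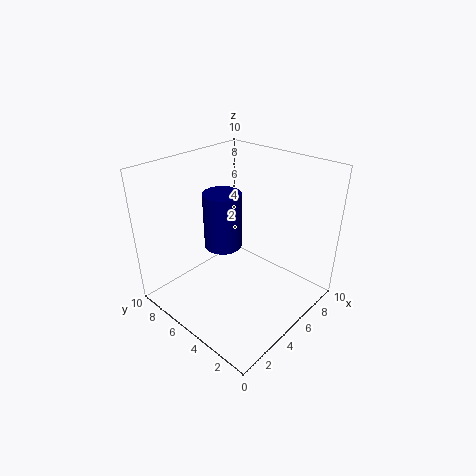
cx = 6.5; cy = 8; cz = 2.5; r = 1.5; color = 'navy'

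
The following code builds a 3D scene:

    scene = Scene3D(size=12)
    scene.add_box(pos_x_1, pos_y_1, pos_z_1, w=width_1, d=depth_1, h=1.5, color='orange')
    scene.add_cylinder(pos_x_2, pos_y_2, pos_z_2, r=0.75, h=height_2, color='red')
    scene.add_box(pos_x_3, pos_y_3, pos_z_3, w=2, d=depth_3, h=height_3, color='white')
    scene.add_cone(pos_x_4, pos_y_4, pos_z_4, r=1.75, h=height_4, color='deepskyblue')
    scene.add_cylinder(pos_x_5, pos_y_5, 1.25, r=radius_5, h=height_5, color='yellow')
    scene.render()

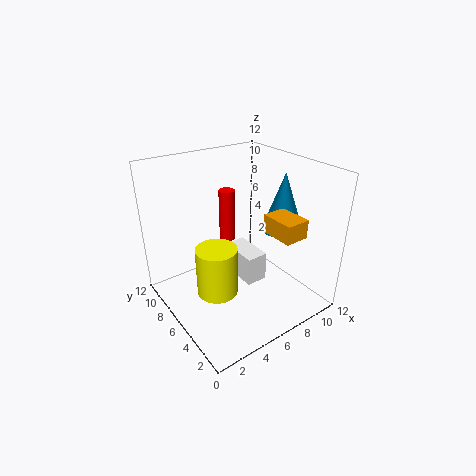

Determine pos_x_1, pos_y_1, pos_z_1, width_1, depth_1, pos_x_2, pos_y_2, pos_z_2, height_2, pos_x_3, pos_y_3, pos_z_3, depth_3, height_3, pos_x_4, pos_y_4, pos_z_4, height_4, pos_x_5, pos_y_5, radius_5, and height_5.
pos_x_1 = 7.25, pos_y_1 = 1.5, pos_z_1 = 7, width_1 = 2, depth_1 = 2.75, pos_x_2 = 7.75, pos_y_2 = 10.25, pos_z_2 = 3.5, height_2 = 5, pos_x_3 = 7.25, pos_y_3 = 6, pos_z_3 = 0.5, depth_3 = 3.75, height_3 = 2.75, pos_x_4 = 9.75, pos_y_4 = 4.75, pos_z_4 = 6.25, height_4 = 5, pos_x_5 = 4, pos_y_5 = 6.25, radius_5 = 1.75, height_5 = 4.25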